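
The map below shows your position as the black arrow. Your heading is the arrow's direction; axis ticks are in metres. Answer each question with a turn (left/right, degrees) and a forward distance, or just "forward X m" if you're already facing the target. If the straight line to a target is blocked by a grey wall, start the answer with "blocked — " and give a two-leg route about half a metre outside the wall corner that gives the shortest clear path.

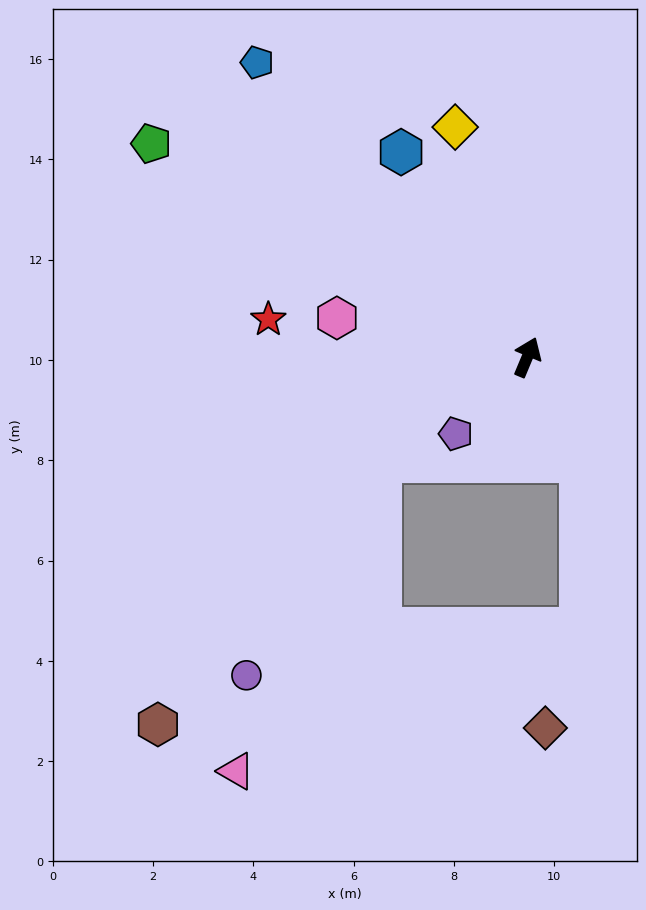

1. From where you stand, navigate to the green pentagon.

turn left 83°, forward 8.6 m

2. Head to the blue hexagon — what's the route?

turn left 54°, forward 4.8 m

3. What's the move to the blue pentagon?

turn left 65°, forward 8.0 m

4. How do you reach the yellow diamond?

turn left 40°, forward 4.8 m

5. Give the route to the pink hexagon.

turn left 101°, forward 3.9 m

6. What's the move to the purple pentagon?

turn left 160°, forward 2.1 m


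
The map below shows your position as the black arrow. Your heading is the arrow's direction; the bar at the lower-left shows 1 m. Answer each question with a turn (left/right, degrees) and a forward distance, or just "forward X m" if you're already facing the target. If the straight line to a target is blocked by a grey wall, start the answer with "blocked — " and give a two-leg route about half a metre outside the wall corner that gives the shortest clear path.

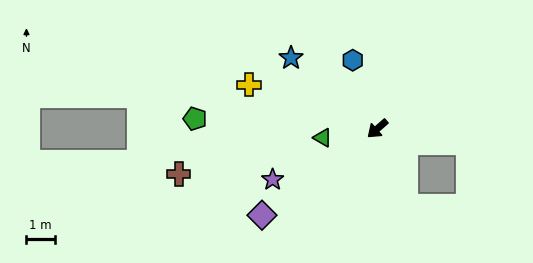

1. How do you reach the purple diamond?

turn right 4°, forward 5.0 m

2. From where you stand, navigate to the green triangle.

turn right 32°, forward 1.9 m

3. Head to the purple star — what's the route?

turn right 15°, forward 4.1 m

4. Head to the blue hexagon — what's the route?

turn right 111°, forward 2.5 m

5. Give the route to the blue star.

turn right 81°, forward 3.9 m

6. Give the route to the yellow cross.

turn right 60°, forward 4.7 m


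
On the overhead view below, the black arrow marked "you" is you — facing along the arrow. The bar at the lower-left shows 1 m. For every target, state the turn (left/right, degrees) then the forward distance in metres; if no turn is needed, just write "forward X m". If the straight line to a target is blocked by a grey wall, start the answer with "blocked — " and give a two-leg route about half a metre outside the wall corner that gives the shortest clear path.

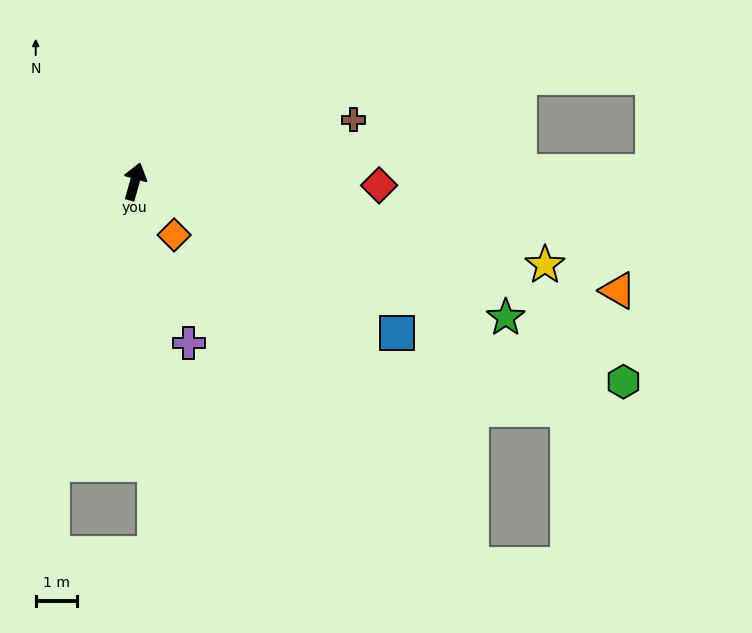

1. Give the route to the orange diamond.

turn right 128°, forward 1.6 m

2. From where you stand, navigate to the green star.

turn right 94°, forward 9.7 m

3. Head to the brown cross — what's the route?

turn right 59°, forward 5.6 m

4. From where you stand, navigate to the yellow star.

turn right 86°, forward 10.2 m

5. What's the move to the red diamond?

turn right 75°, forward 6.0 m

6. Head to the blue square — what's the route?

turn right 104°, forward 7.4 m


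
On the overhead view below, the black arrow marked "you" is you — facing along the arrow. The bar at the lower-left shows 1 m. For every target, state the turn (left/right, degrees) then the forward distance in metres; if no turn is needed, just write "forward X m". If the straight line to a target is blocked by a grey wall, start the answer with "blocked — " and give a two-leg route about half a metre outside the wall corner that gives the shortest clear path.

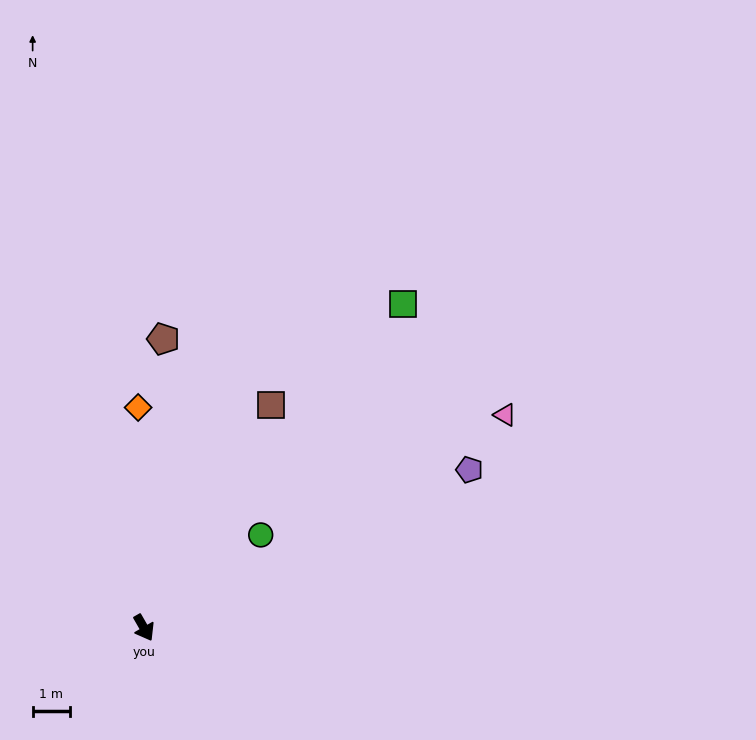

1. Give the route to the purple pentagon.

turn left 86°, forward 9.6 m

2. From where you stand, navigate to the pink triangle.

turn left 91°, forward 11.1 m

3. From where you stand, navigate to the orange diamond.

turn left 152°, forward 5.9 m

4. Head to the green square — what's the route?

turn left 111°, forward 11.0 m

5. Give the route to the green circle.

turn left 99°, forward 4.0 m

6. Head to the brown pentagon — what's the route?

turn left 146°, forward 7.7 m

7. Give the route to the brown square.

turn left 120°, forward 6.8 m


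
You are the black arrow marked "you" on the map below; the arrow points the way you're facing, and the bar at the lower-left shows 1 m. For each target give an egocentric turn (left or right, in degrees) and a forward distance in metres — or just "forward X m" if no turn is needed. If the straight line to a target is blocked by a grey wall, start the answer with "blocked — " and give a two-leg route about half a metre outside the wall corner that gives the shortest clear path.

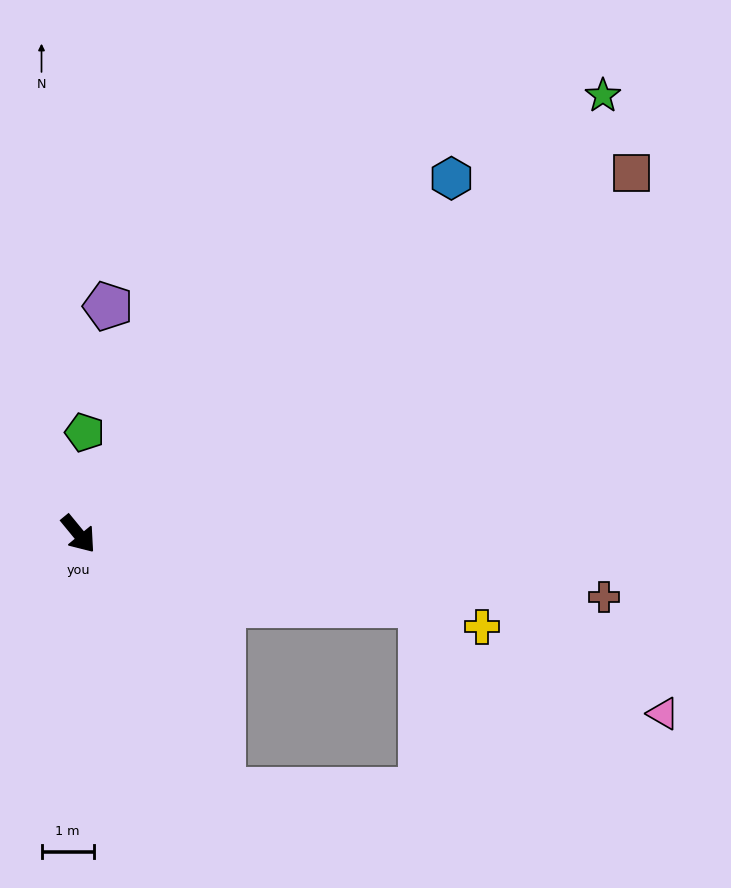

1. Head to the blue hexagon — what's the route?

turn left 94°, forward 9.9 m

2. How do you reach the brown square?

turn left 84°, forward 12.7 m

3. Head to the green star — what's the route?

turn left 90°, forward 13.1 m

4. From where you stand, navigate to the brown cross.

turn left 44°, forward 10.2 m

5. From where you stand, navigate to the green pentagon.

turn left 137°, forward 2.0 m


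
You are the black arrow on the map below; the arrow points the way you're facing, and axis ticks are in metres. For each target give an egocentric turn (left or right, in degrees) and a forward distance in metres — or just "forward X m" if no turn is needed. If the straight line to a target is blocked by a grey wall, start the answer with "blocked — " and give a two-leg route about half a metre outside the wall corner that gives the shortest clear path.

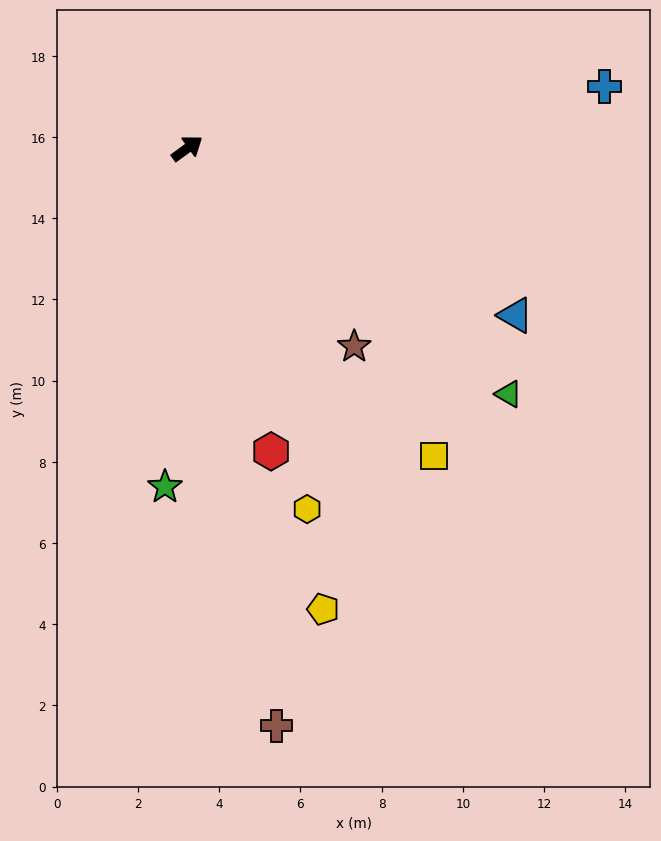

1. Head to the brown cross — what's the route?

turn right 117°, forward 14.4 m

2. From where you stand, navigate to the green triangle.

turn right 73°, forward 10.0 m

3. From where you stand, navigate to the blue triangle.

turn right 63°, forward 9.1 m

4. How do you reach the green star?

turn right 130°, forward 8.4 m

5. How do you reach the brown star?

turn right 86°, forward 6.4 m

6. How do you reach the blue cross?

turn right 28°, forward 10.4 m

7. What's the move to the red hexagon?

turn right 111°, forward 7.7 m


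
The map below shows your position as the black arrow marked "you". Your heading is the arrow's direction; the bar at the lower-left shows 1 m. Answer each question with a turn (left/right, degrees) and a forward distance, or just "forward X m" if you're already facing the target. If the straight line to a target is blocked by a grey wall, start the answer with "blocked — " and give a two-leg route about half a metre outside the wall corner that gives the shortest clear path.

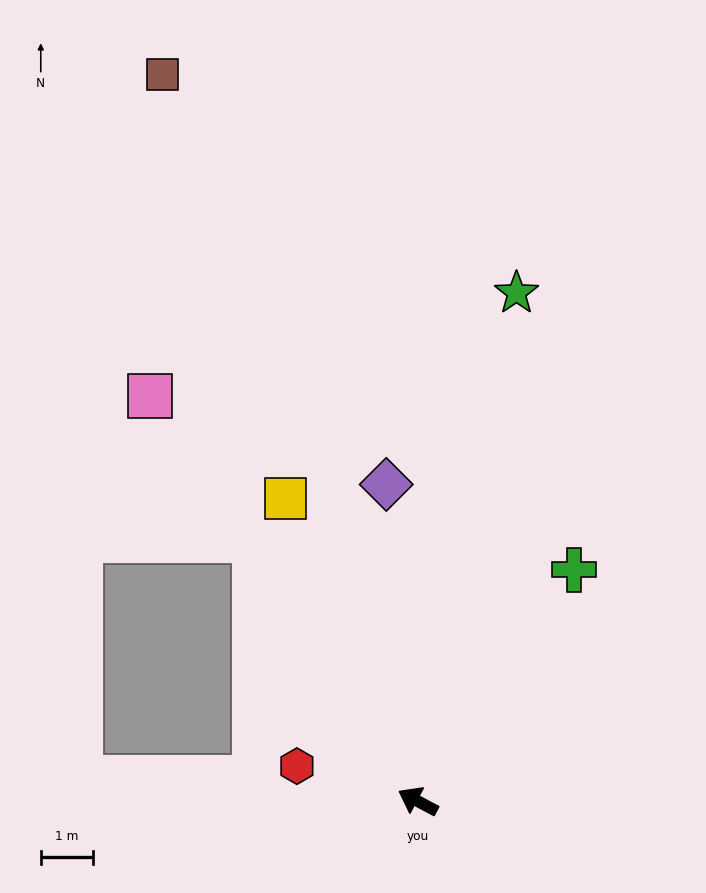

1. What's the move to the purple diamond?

turn right 56°, forward 6.1 m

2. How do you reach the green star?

turn right 73°, forward 10.0 m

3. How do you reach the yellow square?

turn right 38°, forward 6.4 m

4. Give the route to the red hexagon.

turn left 12°, forward 2.4 m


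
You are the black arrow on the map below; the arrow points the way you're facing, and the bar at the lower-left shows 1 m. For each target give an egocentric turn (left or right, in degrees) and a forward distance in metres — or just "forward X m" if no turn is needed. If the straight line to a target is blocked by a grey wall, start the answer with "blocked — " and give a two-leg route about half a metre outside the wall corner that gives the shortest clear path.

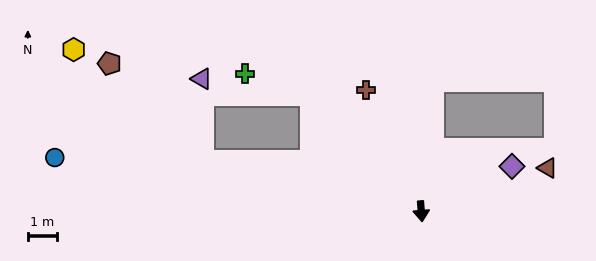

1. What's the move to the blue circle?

turn right 103°, forward 12.6 m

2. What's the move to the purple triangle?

blocked — turn right 107°, forward 7.6 m, then turn right 78°, forward 2.8 m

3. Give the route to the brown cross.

turn right 160°, forward 4.5 m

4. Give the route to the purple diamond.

turn left 112°, forward 3.4 m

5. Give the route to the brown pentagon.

blocked — turn right 107°, forward 7.6 m, then turn right 35°, forward 4.6 m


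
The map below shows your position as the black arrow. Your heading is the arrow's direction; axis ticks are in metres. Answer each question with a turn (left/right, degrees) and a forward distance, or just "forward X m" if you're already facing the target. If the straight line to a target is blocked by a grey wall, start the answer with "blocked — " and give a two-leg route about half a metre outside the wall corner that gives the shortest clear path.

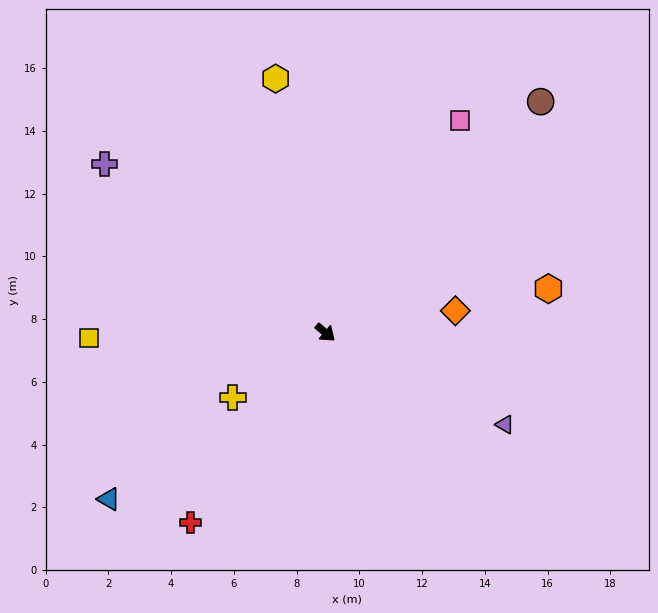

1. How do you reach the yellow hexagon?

turn left 141°, forward 8.2 m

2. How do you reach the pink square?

turn left 98°, forward 8.0 m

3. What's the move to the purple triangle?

turn left 13°, forward 6.4 m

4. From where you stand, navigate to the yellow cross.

turn right 105°, forward 3.6 m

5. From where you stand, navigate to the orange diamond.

turn left 50°, forward 4.2 m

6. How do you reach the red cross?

turn right 85°, forward 7.4 m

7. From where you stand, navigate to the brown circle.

turn left 87°, forward 10.1 m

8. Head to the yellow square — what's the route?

turn right 138°, forward 7.5 m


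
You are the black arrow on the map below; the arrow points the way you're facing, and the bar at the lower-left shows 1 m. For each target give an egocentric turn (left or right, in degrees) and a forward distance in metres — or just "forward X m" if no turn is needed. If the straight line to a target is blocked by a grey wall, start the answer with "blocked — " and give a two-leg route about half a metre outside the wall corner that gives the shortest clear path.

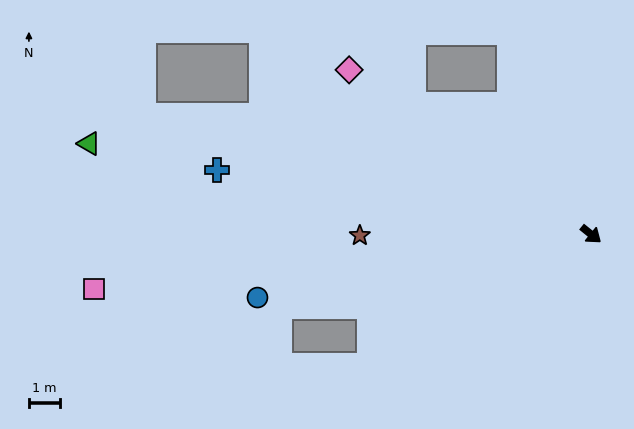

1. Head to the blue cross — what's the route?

turn right 151°, forward 12.2 m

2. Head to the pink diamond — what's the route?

turn right 175°, forward 9.4 m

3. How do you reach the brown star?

turn right 141°, forward 7.4 m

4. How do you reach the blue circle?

turn right 130°, forward 10.9 m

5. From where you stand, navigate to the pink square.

turn right 135°, forward 16.0 m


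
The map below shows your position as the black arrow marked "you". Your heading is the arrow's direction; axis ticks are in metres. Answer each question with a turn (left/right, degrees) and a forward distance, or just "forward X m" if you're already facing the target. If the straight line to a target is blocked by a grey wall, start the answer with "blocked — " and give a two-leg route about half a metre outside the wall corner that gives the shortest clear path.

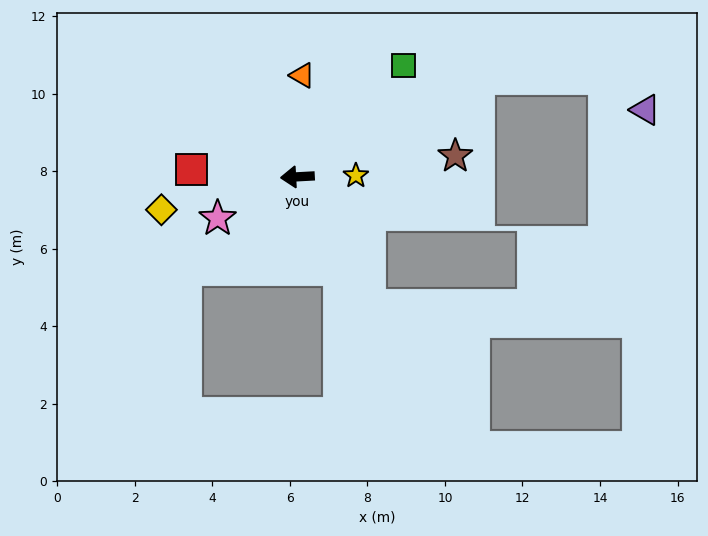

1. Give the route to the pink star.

turn left 24°, forward 2.3 m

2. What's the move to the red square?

turn right 7°, forward 2.7 m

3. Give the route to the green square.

turn right 137°, forward 4.0 m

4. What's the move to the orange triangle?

turn right 96°, forward 2.6 m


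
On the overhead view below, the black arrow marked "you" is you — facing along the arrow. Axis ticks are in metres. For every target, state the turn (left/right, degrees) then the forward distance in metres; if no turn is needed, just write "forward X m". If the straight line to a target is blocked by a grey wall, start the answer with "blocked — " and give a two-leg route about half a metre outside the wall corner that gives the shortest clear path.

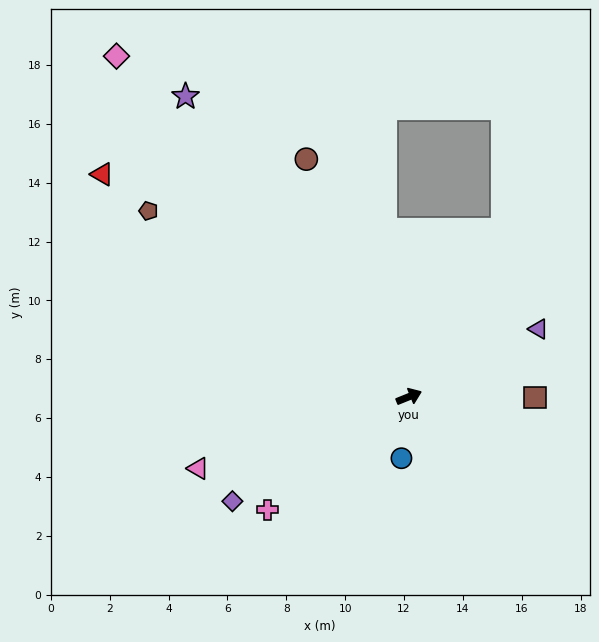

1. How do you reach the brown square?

turn right 22°, forward 4.3 m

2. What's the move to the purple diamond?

turn right 171°, forward 7.0 m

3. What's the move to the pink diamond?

turn left 109°, forward 15.2 m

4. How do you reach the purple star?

turn left 105°, forward 12.7 m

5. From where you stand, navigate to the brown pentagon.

turn left 122°, forward 10.9 m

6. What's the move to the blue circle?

turn right 119°, forward 2.1 m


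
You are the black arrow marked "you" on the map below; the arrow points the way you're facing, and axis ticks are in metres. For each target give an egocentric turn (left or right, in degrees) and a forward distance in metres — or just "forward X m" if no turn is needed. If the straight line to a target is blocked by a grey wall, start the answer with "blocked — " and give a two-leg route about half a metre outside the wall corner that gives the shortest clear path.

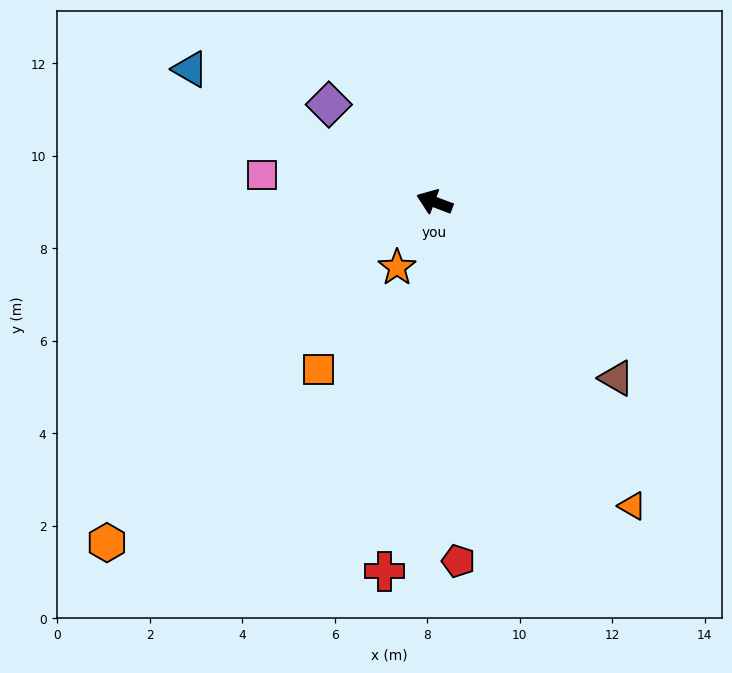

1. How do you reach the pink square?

turn left 12°, forward 3.8 m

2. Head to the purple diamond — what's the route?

turn right 22°, forward 3.1 m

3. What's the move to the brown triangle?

turn left 157°, forward 5.5 m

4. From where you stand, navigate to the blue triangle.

turn right 8°, forward 6.0 m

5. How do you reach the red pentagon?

turn left 114°, forward 7.8 m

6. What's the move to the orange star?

turn left 81°, forward 1.6 m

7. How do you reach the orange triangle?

turn left 144°, forward 7.8 m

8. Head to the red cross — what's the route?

turn left 103°, forward 8.1 m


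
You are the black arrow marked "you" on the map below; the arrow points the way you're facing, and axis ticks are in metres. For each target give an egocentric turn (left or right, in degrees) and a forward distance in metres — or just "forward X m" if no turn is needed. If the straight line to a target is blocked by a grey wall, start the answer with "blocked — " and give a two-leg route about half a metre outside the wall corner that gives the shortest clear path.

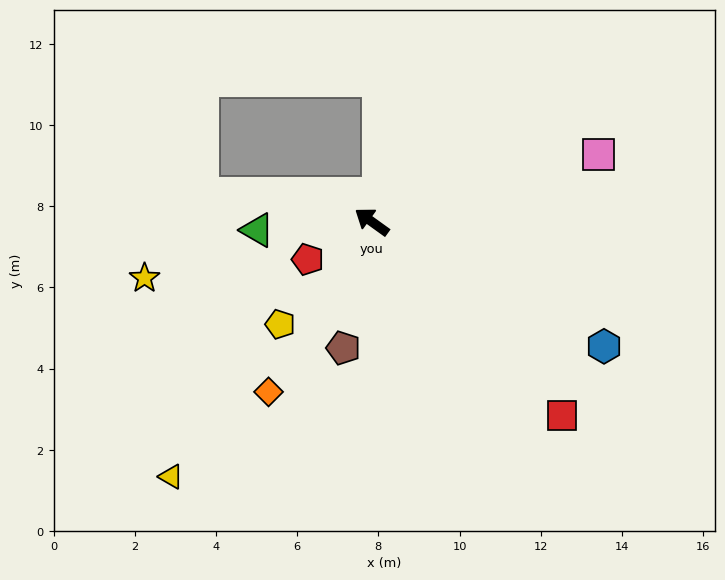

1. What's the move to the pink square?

turn right 128°, forward 5.8 m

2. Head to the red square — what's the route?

turn left 170°, forward 6.7 m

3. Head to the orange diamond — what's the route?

turn left 94°, forward 4.9 m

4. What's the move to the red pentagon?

turn left 66°, forward 1.8 m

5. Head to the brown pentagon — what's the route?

turn left 113°, forward 3.2 m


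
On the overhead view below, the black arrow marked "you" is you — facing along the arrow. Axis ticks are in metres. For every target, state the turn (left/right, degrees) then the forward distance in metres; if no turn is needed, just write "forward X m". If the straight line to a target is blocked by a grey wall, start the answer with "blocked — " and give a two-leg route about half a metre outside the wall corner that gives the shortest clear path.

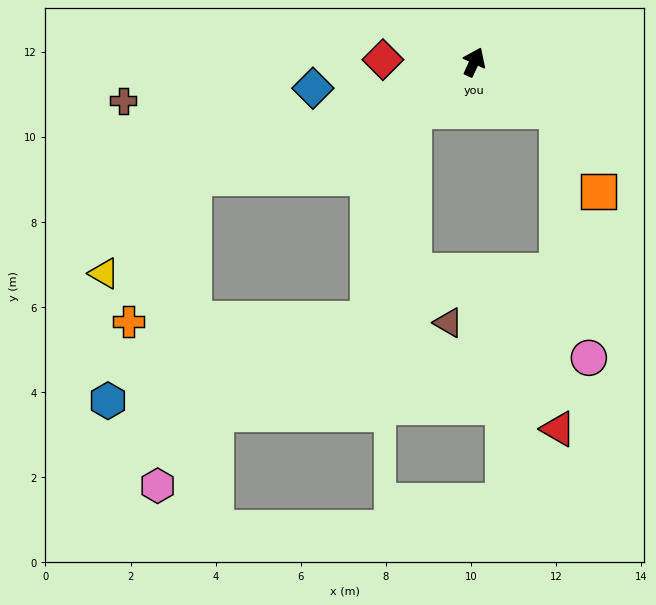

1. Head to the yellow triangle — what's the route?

blocked — turn left 137°, forward 7.1 m, then turn left 25°, forward 3.1 m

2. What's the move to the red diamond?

turn left 113°, forward 2.1 m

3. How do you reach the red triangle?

blocked — turn right 96°, forward 2.3 m, then turn right 59°, forward 7.5 m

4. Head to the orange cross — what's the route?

blocked — turn left 137°, forward 7.1 m, then turn left 43°, forward 3.7 m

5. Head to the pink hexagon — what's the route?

blocked — turn left 137°, forward 7.1 m, then turn left 61°, forward 7.3 m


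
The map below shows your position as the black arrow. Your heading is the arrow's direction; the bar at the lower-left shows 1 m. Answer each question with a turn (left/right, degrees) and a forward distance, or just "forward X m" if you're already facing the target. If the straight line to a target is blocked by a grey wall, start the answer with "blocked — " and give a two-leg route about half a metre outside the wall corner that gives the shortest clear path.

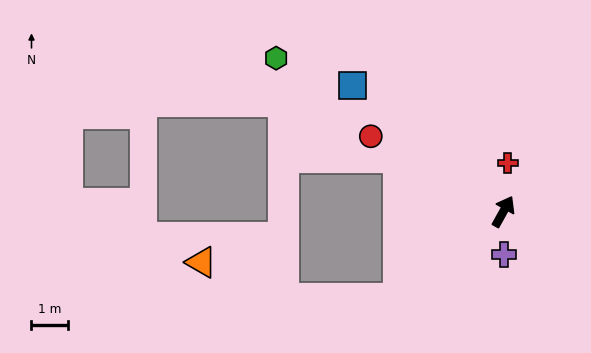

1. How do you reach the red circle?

turn left 90°, forward 4.2 m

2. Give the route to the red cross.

turn left 24°, forward 1.3 m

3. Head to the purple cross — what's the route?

turn right 150°, forward 1.2 m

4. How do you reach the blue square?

turn left 79°, forward 5.4 m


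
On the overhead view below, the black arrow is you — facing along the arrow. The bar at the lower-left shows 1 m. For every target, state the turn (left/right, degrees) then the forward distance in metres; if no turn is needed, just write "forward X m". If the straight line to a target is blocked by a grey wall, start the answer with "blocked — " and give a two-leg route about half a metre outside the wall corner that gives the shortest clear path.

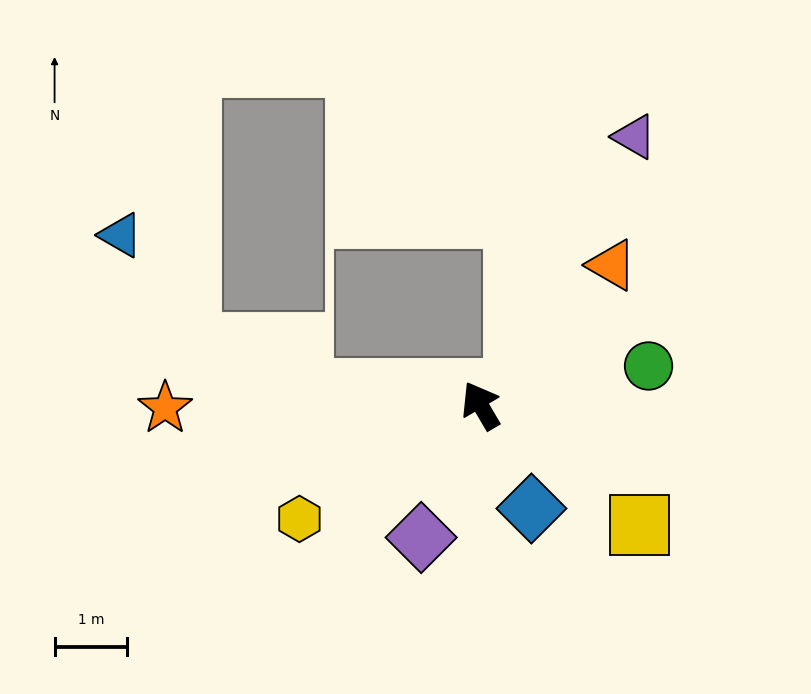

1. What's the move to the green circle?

turn right 107°, forward 2.4 m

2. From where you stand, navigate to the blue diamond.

turn left 176°, forward 1.6 m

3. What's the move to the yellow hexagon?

turn left 92°, forward 2.9 m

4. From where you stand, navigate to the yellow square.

turn right 157°, forward 2.7 m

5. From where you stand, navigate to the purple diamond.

turn left 125°, forward 2.0 m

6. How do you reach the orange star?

turn left 60°, forward 4.3 m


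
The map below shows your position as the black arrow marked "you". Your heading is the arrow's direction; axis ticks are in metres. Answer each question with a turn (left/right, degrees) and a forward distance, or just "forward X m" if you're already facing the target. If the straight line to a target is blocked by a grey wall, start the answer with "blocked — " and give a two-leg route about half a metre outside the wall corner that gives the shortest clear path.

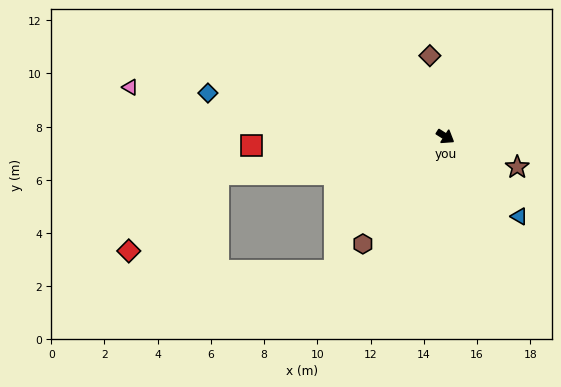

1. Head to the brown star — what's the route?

turn left 9°, forward 2.9 m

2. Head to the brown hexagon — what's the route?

turn right 95°, forward 5.1 m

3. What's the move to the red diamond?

blocked — turn right 138°, forward 8.7 m, then turn left 31°, forward 4.4 m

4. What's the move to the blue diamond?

turn right 158°, forward 9.1 m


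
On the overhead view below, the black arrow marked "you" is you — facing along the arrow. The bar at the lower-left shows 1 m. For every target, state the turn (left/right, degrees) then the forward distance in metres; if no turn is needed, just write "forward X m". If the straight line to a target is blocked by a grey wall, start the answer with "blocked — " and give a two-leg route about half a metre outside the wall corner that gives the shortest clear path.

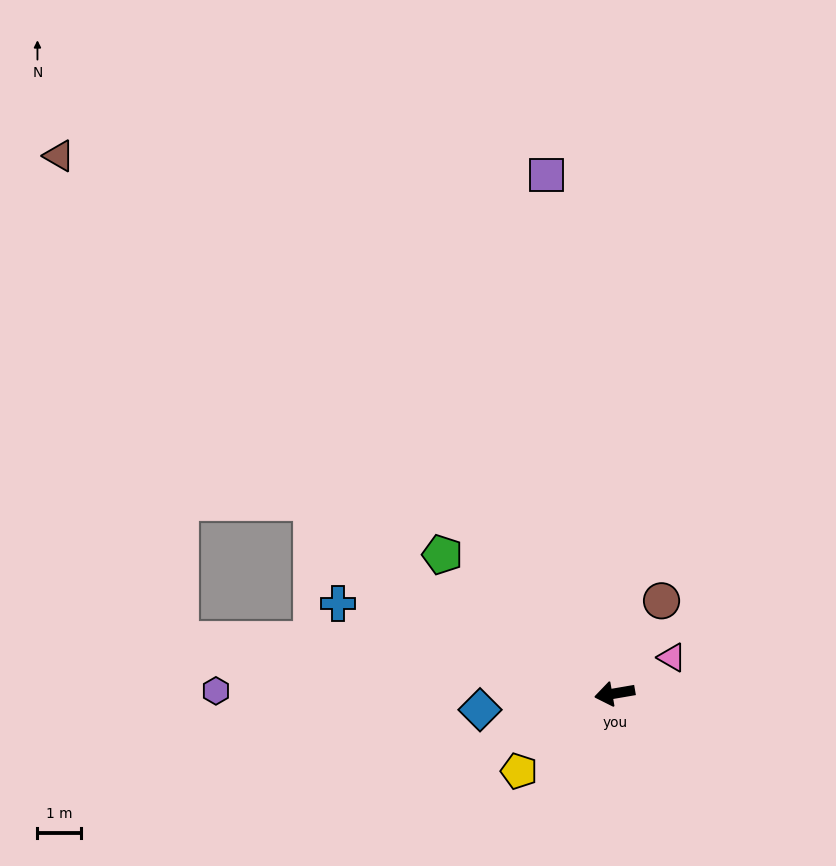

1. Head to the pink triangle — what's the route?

turn right 158°, forward 1.5 m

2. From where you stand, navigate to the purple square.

turn right 92°, forward 11.9 m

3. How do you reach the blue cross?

turn right 28°, forward 6.6 m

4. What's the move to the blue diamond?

turn right 3°, forward 3.1 m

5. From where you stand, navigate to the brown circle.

turn right 127°, forward 2.4 m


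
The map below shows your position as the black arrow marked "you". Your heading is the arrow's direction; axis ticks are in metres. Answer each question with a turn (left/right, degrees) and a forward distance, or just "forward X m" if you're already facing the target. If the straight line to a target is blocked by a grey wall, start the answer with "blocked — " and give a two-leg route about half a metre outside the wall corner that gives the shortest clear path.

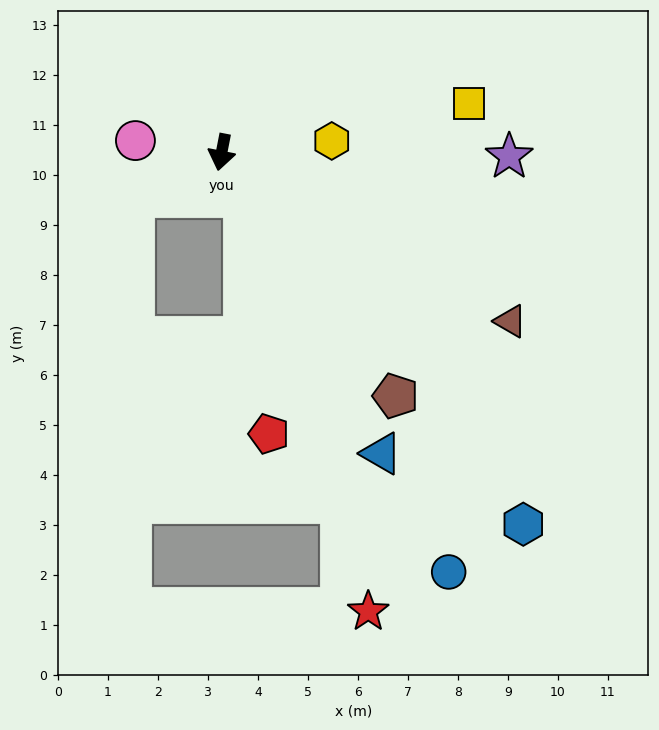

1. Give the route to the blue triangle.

turn left 39°, forward 6.8 m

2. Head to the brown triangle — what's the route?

turn left 71°, forward 6.7 m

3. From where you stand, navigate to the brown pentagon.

turn left 47°, forward 6.0 m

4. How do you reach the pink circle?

turn right 87°, forward 1.7 m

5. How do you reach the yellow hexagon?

turn left 107°, forward 2.2 m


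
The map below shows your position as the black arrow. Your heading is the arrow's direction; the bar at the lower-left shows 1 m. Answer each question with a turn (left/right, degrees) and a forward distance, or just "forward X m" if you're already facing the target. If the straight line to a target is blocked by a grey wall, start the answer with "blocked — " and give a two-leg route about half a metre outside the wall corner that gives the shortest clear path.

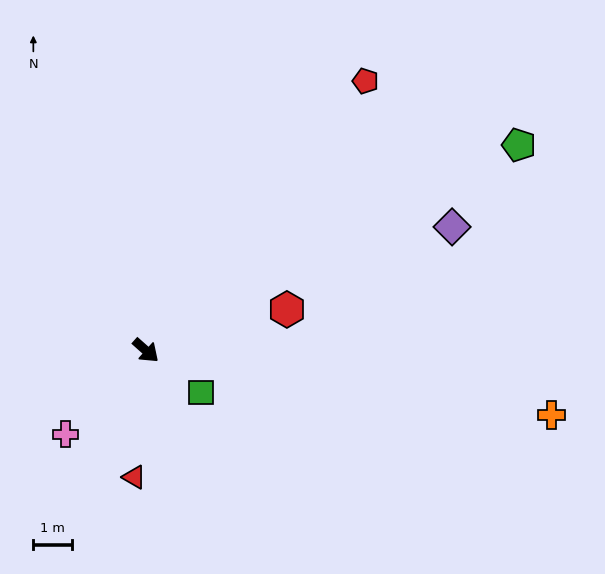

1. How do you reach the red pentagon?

turn left 92°, forward 9.0 m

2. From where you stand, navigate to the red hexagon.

turn left 58°, forward 3.8 m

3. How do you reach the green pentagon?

turn left 70°, forward 11.1 m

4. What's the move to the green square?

turn left 4°, forward 1.8 m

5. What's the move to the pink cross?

turn right 92°, forward 3.0 m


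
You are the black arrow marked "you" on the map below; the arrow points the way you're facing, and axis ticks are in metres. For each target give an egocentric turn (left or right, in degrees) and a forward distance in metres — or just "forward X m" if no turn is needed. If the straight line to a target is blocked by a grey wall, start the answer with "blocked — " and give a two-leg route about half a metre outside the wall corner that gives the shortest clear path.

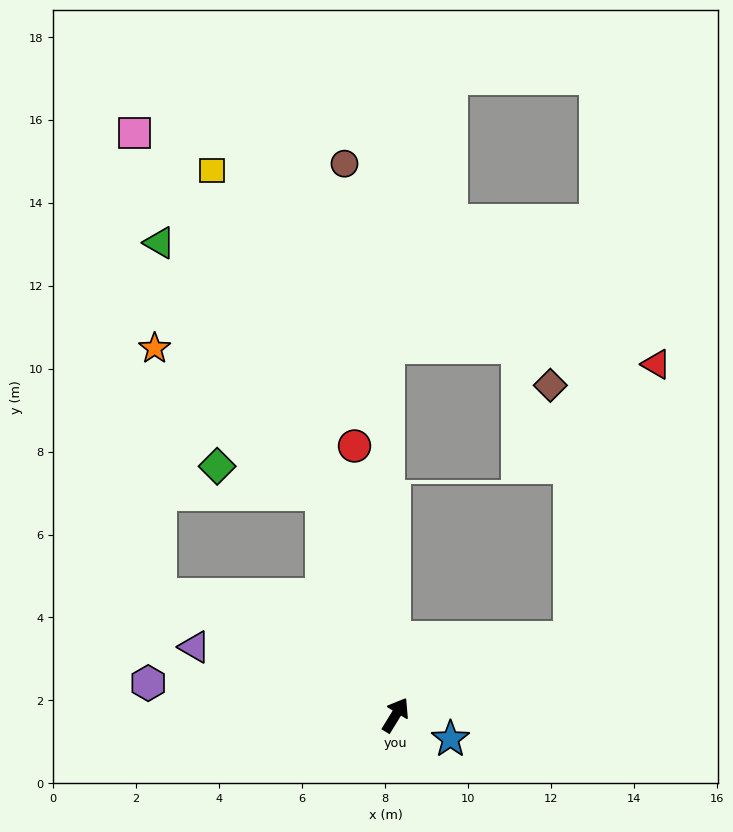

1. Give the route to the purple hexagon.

turn left 114°, forward 6.0 m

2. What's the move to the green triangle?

blocked — turn left 50°, forward 5.6 m, then turn left 15°, forward 7.2 m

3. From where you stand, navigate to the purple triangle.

turn left 103°, forward 5.1 m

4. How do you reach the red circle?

turn left 40°, forward 6.6 m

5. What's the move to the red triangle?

blocked — turn right 35°, forward 4.6 m, then turn left 49°, forward 6.9 m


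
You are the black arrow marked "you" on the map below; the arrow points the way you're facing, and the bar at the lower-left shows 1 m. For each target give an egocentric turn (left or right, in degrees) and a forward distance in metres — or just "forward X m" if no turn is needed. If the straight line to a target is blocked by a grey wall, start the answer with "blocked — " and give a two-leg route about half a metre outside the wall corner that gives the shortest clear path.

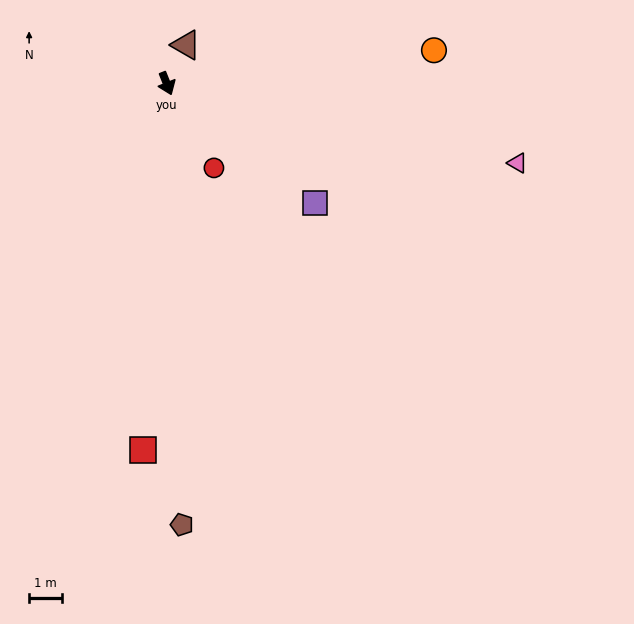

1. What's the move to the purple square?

turn left 29°, forward 5.8 m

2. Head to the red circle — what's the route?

turn left 7°, forward 2.9 m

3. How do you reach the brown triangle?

turn left 132°, forward 1.3 m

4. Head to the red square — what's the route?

turn right 25°, forward 11.2 m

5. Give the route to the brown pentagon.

turn right 20°, forward 13.4 m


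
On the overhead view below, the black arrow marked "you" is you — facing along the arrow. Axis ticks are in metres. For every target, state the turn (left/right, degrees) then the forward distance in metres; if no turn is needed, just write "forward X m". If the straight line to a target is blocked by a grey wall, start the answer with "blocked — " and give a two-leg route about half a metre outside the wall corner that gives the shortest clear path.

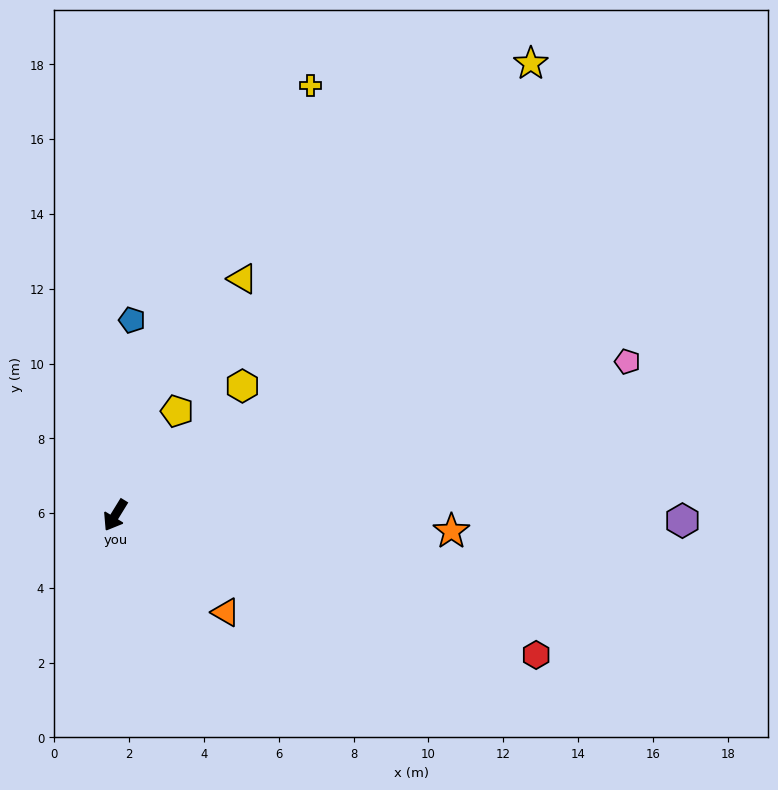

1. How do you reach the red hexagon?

turn left 103°, forward 11.9 m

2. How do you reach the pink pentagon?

turn left 138°, forward 14.3 m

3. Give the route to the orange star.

turn left 119°, forward 9.0 m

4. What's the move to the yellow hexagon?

turn left 167°, forward 4.8 m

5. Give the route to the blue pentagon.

turn right 153°, forward 5.2 m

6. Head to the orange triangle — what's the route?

turn left 80°, forward 3.9 m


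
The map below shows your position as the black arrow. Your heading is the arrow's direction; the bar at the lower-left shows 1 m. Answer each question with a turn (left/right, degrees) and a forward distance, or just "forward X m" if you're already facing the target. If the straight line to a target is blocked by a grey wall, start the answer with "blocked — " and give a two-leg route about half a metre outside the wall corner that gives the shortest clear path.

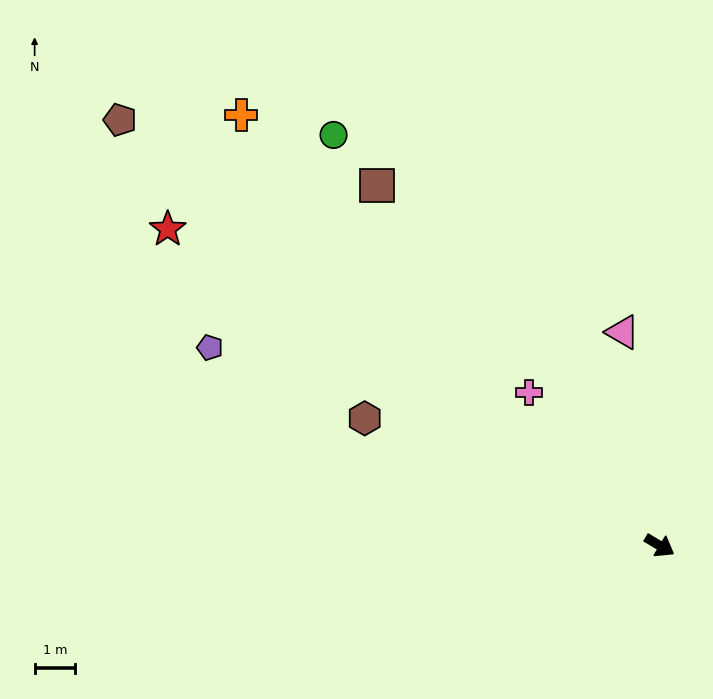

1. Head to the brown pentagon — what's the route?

turn left 173°, forward 16.9 m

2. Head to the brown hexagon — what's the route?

turn right 172°, forward 7.9 m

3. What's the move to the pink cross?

turn left 161°, forward 4.9 m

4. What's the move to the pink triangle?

turn left 131°, forward 5.3 m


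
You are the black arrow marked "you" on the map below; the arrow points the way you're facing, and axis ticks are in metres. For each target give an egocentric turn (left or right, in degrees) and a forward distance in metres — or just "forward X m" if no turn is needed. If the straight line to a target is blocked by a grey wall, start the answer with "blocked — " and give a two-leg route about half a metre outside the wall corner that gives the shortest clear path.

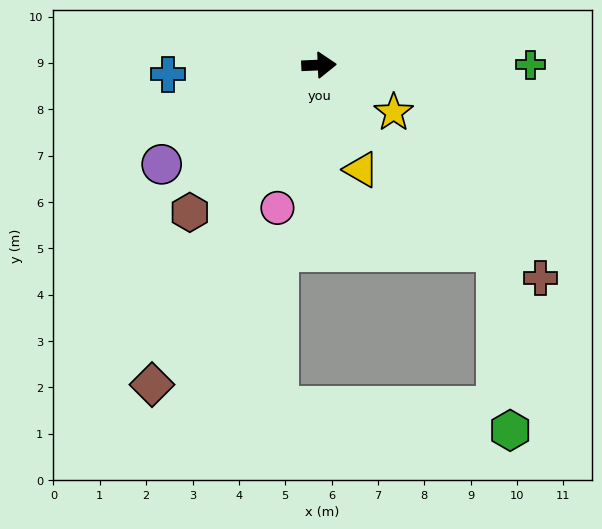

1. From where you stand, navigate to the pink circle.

turn right 109°, forward 3.2 m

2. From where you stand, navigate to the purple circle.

turn right 150°, forward 4.0 m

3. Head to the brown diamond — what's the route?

turn right 120°, forward 7.8 m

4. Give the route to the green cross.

turn right 2°, forward 4.6 m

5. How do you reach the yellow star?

turn right 35°, forward 1.9 m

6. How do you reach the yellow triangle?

turn right 71°, forward 2.4 m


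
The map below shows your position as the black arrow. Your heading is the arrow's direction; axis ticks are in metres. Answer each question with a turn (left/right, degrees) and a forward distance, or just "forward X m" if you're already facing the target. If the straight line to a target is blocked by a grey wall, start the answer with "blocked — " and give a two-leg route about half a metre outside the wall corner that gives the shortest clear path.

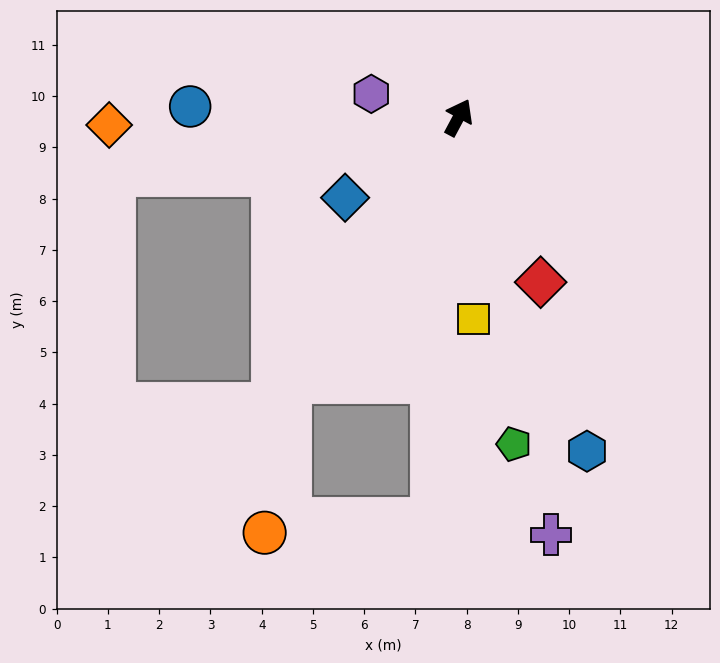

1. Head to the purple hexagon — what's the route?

turn left 103°, forward 1.8 m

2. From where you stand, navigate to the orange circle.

blocked — turn left 176°, forward 6.1 m, then turn left 23°, forward 3.0 m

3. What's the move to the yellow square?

turn right 148°, forward 3.9 m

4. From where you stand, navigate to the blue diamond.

turn left 153°, forward 2.7 m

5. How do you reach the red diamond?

turn right 125°, forward 3.6 m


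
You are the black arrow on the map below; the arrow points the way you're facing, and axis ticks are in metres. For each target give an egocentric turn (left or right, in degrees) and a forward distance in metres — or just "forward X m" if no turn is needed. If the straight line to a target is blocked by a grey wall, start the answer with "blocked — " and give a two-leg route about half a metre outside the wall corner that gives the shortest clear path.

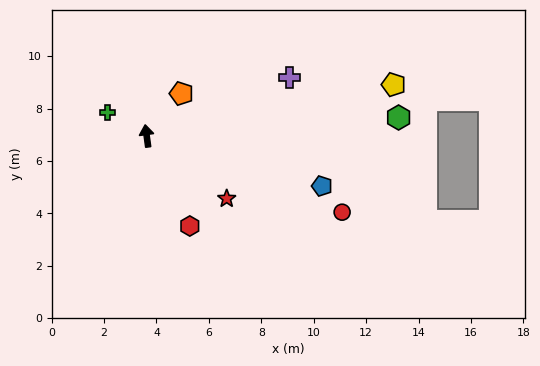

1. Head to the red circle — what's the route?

turn right 119°, forward 8.0 m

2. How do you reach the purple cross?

turn right 76°, forward 5.9 m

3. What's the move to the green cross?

turn left 51°, forward 1.7 m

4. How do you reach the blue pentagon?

turn right 114°, forward 7.0 m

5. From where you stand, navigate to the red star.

turn right 136°, forward 3.9 m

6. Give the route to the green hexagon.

turn right 94°, forward 9.6 m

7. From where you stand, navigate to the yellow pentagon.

turn right 86°, forward 9.6 m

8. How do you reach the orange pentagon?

turn right 47°, forward 2.1 m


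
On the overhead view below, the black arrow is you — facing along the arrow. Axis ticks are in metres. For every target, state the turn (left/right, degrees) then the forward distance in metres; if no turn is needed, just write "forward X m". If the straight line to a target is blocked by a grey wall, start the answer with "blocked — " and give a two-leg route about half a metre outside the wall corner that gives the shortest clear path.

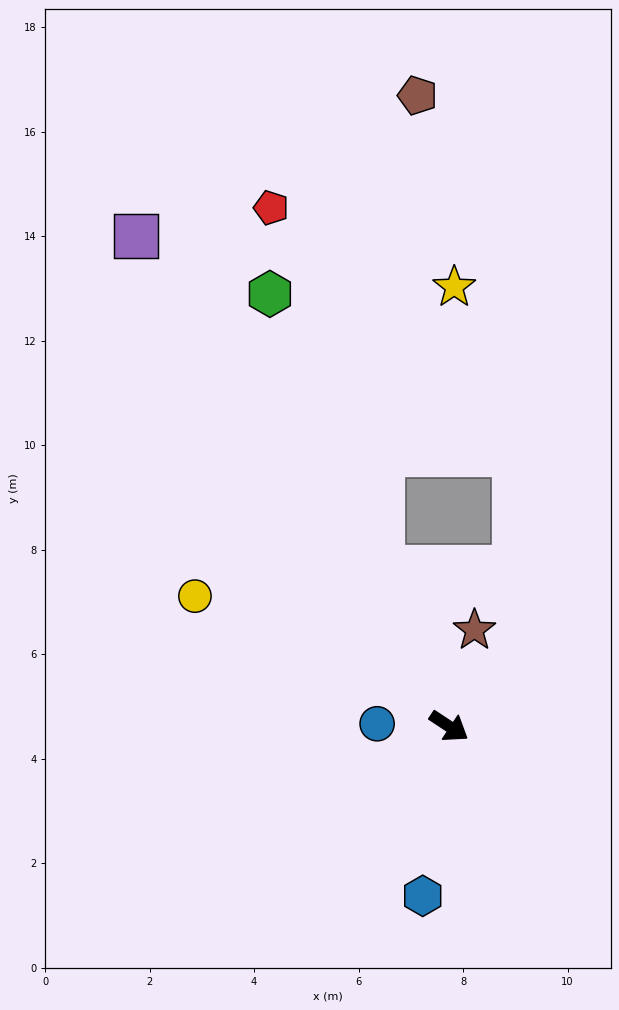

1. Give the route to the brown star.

turn left 109°, forward 1.9 m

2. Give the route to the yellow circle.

turn right 174°, forward 5.5 m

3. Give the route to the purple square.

turn left 156°, forward 11.1 m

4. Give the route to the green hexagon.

turn left 146°, forward 9.0 m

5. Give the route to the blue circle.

turn right 149°, forward 1.4 m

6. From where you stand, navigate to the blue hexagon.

turn right 65°, forward 3.3 m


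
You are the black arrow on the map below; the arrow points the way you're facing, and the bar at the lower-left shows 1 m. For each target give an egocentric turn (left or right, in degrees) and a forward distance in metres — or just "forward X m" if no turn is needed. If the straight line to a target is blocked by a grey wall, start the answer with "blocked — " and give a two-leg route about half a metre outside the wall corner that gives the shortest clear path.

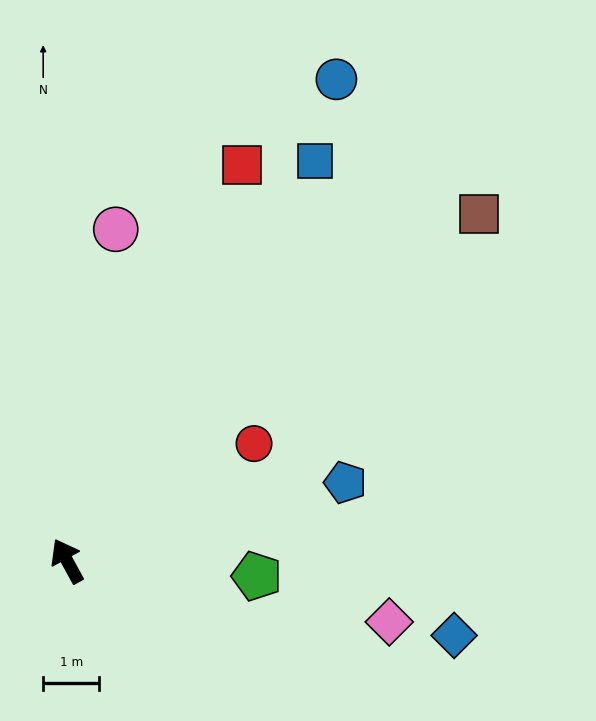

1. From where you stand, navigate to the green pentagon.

turn right 123°, forward 3.4 m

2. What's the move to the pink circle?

turn right 37°, forward 6.0 m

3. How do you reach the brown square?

turn right 79°, forward 9.6 m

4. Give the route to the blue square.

turn right 61°, forward 8.4 m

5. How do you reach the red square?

turn right 53°, forward 7.7 m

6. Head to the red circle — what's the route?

turn right 87°, forward 3.9 m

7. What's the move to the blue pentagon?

turn right 103°, forward 5.2 m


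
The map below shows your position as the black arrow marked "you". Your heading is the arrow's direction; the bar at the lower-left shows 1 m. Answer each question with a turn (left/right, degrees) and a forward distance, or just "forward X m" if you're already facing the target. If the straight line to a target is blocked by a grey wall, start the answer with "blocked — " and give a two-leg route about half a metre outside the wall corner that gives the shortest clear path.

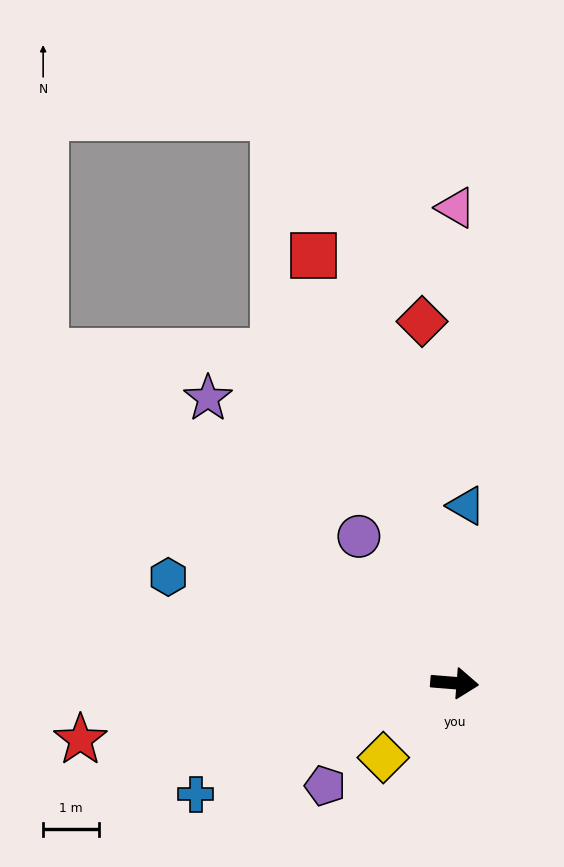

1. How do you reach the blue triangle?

turn left 91°, forward 3.2 m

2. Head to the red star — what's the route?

turn right 167°, forward 6.8 m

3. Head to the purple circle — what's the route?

turn left 128°, forward 3.1 m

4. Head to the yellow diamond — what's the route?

turn right 129°, forward 1.9 m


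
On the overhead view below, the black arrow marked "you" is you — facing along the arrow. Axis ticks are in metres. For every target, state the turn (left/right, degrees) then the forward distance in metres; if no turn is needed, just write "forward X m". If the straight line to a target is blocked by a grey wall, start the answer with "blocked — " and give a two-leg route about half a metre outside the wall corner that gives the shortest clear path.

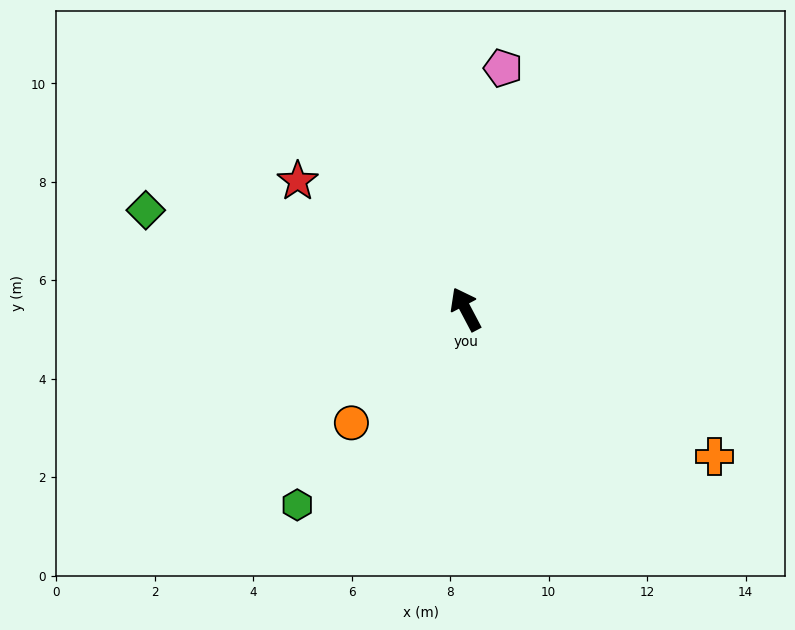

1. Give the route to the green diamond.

turn left 45°, forward 6.8 m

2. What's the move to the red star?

turn left 25°, forward 4.3 m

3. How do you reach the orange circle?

turn left 107°, forward 3.3 m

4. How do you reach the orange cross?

turn right 148°, forward 5.9 m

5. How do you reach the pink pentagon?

turn right 37°, forward 5.0 m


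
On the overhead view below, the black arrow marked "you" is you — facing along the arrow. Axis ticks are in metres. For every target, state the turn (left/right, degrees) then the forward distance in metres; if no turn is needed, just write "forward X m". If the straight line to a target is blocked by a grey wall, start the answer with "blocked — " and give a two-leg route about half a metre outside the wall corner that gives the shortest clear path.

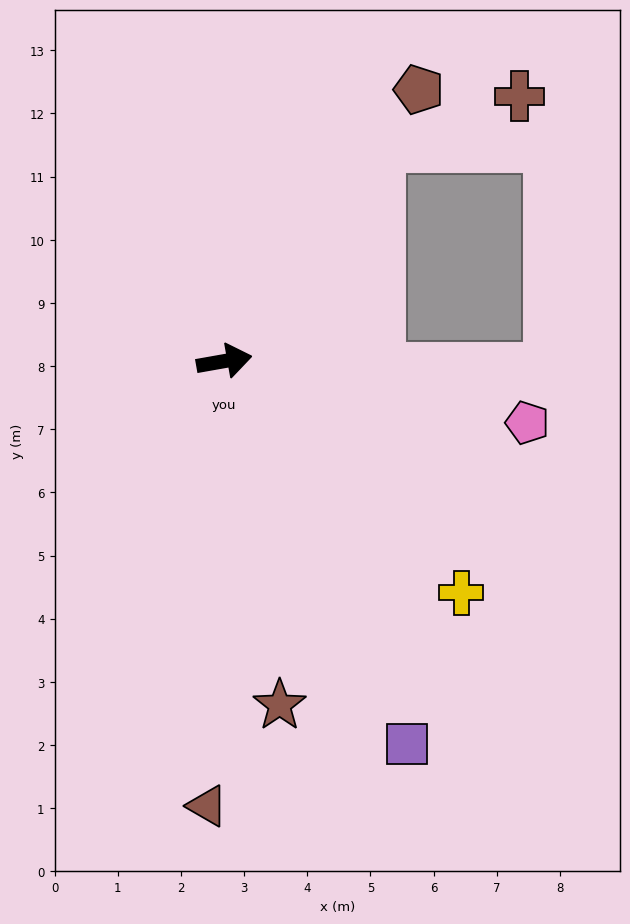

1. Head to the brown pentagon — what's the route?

turn left 44°, forward 5.3 m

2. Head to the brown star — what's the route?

turn right 91°, forward 5.5 m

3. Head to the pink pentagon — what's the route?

turn right 22°, forward 4.9 m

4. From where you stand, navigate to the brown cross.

blocked — turn left 44°, forward 4.2 m, then turn right 35°, forward 2.4 m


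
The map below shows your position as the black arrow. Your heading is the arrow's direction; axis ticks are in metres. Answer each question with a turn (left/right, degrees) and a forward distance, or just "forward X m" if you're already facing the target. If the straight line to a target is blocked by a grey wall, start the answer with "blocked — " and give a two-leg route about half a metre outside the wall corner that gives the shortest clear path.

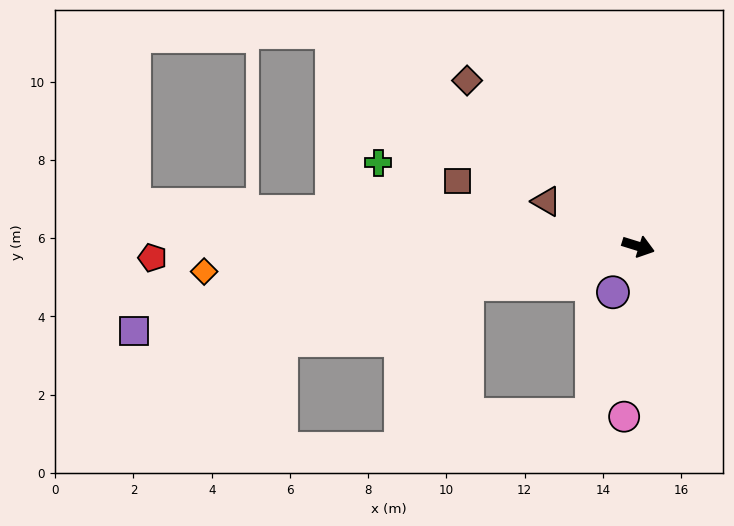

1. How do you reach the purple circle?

turn right 102°, forward 1.3 m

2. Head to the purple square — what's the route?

turn right 153°, forward 13.1 m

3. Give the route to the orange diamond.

turn right 159°, forward 11.1 m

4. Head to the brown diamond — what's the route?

turn left 153°, forward 6.1 m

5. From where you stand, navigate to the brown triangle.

turn left 171°, forward 2.6 m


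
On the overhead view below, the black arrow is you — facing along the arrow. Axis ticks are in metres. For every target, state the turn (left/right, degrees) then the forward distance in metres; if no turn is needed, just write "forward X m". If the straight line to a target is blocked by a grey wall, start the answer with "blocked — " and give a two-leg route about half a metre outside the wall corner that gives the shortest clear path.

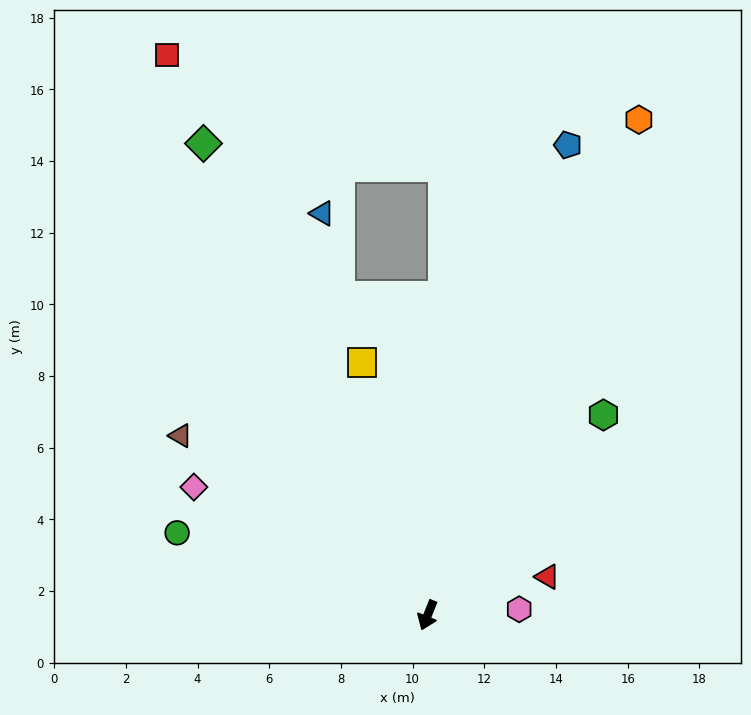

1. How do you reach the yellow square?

turn right 144°, forward 7.3 m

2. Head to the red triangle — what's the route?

turn left 130°, forward 3.5 m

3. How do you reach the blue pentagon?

turn right 175°, forward 13.7 m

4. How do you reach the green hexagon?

turn left 161°, forward 7.4 m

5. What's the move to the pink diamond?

turn right 97°, forward 7.4 m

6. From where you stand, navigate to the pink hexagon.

turn left 116°, forward 2.6 m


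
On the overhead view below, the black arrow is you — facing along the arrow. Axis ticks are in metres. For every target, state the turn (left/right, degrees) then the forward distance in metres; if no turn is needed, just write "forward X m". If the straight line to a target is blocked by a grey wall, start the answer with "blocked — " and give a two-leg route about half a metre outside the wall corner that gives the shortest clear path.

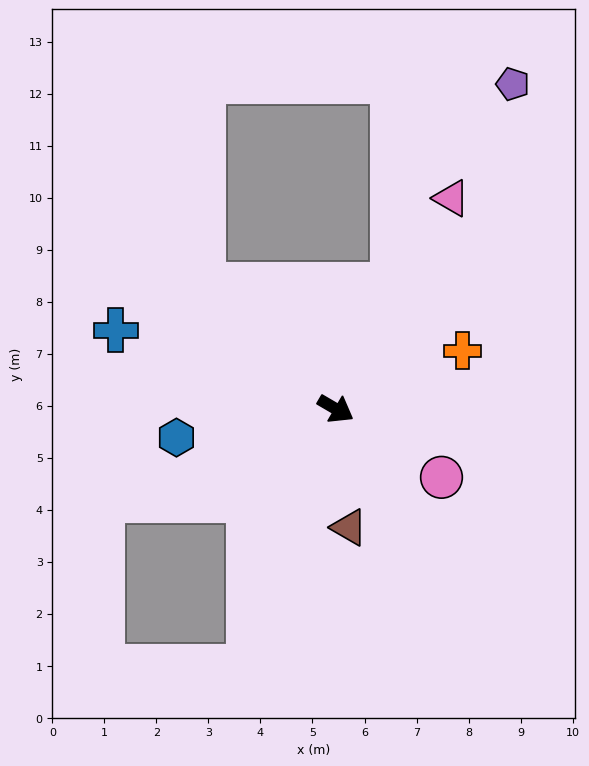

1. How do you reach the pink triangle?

turn left 92°, forward 4.6 m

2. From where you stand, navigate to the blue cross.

turn right 169°, forward 4.5 m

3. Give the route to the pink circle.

turn right 3°, forward 2.4 m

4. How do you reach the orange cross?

turn left 55°, forward 2.7 m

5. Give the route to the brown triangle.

turn right 53°, forward 2.3 m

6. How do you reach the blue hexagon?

turn right 139°, forward 3.1 m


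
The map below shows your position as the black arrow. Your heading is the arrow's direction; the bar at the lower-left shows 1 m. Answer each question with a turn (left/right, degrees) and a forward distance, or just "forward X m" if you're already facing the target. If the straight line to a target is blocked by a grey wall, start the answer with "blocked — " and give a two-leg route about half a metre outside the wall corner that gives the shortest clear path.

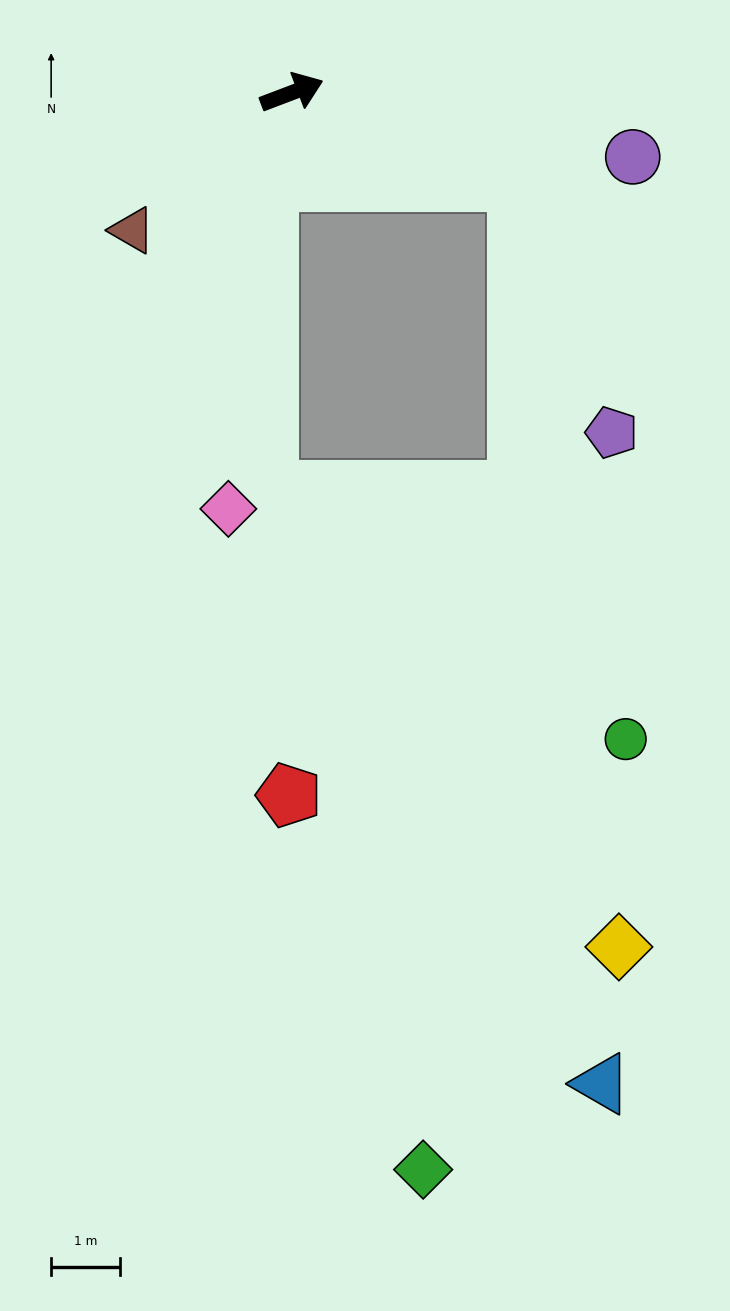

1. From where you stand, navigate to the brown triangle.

turn right 160°, forward 3.1 m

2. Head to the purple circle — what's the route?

turn right 31°, forward 5.0 m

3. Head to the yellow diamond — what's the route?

blocked — turn right 42°, forward 3.5 m, then turn right 61°, forward 11.2 m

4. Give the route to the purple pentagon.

blocked — turn right 42°, forward 3.5 m, then turn right 48°, forward 3.9 m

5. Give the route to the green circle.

blocked — turn right 42°, forward 3.5 m, then turn right 58°, forward 8.2 m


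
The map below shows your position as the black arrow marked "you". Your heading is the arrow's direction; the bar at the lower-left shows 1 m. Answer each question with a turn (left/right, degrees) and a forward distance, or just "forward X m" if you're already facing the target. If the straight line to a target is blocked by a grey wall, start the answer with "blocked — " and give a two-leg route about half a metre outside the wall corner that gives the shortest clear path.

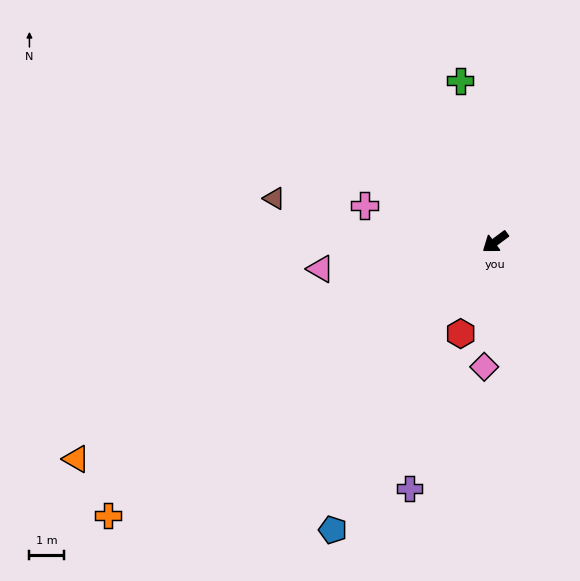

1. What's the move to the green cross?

turn right 114°, forward 4.8 m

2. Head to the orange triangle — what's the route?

turn right 9°, forward 13.8 m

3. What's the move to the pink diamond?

turn left 48°, forward 3.7 m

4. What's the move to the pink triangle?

turn right 28°, forward 5.2 m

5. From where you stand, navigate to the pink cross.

turn right 52°, forward 4.0 m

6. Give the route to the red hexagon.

turn left 33°, forward 2.9 m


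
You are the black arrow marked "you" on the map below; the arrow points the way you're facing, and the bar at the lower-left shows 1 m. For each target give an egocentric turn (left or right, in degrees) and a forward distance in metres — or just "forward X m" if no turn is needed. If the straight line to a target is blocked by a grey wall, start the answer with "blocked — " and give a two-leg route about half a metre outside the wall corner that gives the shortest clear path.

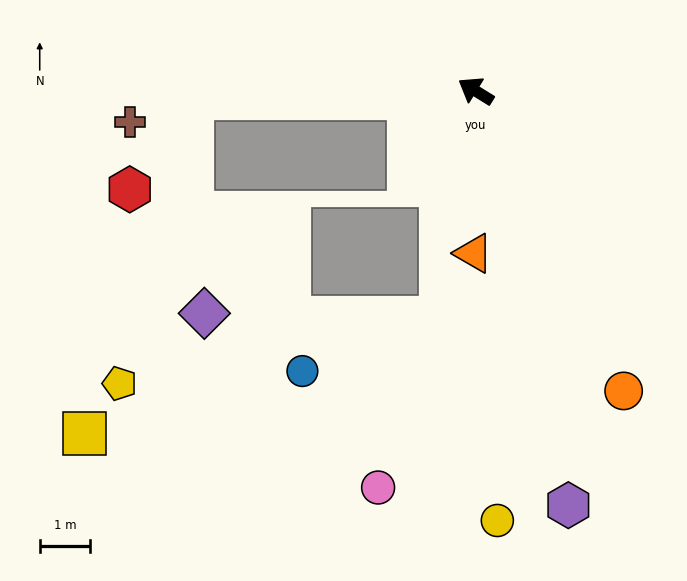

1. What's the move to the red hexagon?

blocked — turn left 33°, forward 5.6 m, then turn left 54°, forward 2.2 m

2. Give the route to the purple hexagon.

turn left 134°, forward 8.4 m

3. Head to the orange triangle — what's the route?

turn left 121°, forward 3.2 m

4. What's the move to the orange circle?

turn left 148°, forward 6.6 m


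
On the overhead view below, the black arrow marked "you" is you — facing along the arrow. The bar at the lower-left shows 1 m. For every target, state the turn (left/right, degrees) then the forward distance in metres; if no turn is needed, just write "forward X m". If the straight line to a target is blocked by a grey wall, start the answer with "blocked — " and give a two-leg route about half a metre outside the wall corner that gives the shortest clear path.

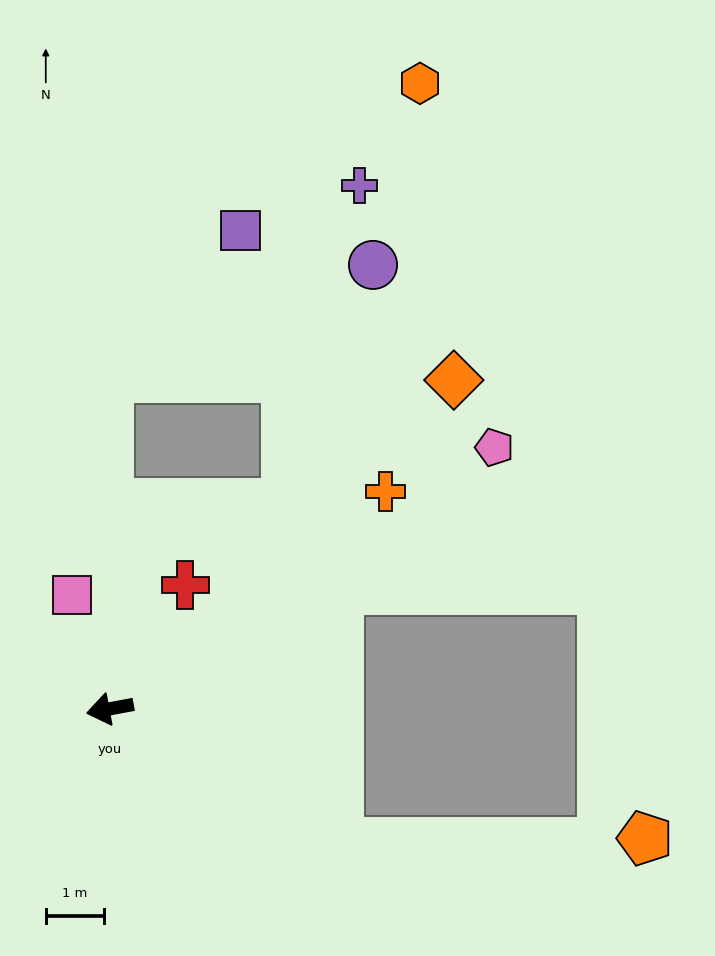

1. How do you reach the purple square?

blocked — turn right 100°, forward 5.6 m, then turn right 42°, forward 3.4 m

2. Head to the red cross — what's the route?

turn right 132°, forward 2.5 m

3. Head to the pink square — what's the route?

turn right 82°, forward 2.0 m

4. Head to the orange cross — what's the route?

turn right 152°, forward 6.0 m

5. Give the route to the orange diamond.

turn right 147°, forward 8.1 m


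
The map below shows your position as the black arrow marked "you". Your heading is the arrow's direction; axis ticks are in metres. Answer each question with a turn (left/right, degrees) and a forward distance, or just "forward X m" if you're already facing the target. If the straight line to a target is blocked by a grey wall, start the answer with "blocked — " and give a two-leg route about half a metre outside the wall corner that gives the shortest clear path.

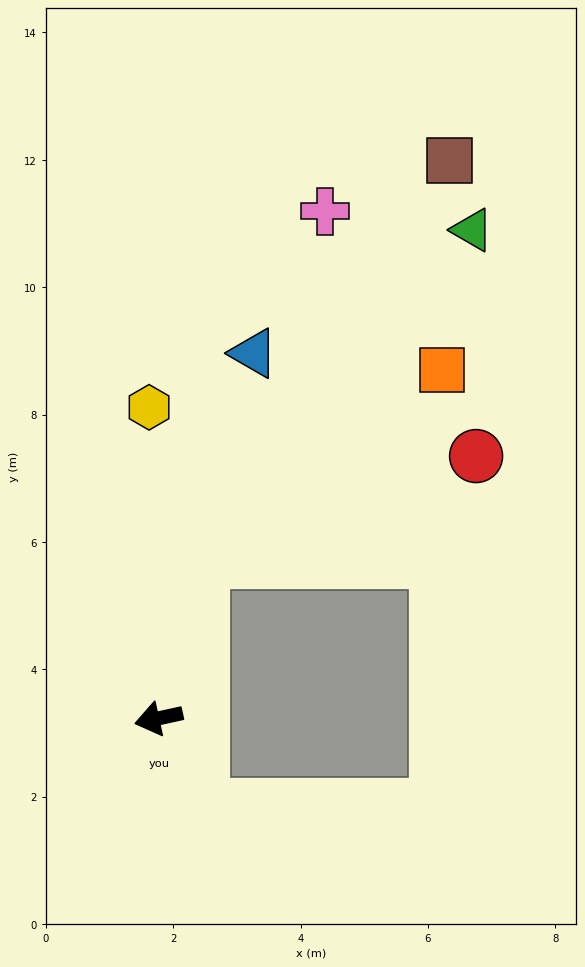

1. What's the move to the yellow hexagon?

turn right 101°, forward 4.9 m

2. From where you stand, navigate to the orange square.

blocked — turn right 118°, forward 2.6 m, then turn right 36°, forward 4.8 m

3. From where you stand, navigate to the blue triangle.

turn right 117°, forward 5.9 m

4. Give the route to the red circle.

blocked — turn right 118°, forward 2.6 m, then turn right 53°, forward 4.6 m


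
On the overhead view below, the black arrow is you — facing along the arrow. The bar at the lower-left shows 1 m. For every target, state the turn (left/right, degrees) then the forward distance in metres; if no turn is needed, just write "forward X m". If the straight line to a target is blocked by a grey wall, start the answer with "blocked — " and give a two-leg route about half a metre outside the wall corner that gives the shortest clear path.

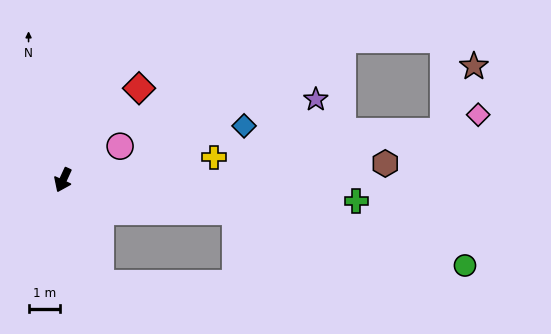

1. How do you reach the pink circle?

turn left 145°, forward 2.1 m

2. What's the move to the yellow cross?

turn left 123°, forward 4.8 m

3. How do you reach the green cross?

turn left 111°, forward 9.3 m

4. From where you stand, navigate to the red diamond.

turn left 165°, forward 3.8 m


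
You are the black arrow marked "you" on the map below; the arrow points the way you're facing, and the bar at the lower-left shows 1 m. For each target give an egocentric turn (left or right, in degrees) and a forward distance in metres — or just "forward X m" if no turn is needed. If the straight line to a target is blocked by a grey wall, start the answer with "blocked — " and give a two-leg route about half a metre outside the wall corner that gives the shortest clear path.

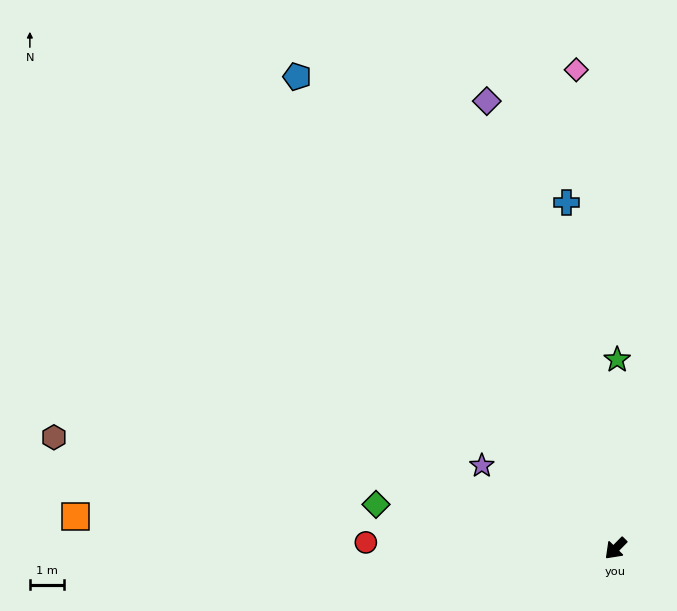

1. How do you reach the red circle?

turn right 47°, forward 7.2 m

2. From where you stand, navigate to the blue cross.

turn right 127°, forward 10.1 m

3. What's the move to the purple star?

turn right 77°, forward 4.5 m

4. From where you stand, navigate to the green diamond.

turn right 56°, forward 7.0 m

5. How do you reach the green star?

turn right 136°, forward 5.5 m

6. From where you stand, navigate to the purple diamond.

turn right 119°, forward 13.5 m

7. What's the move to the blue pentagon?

turn right 101°, forward 16.5 m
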